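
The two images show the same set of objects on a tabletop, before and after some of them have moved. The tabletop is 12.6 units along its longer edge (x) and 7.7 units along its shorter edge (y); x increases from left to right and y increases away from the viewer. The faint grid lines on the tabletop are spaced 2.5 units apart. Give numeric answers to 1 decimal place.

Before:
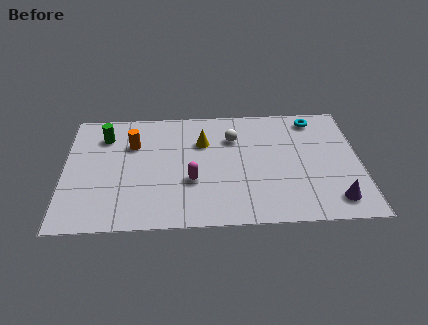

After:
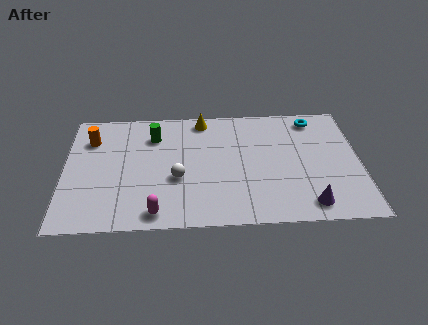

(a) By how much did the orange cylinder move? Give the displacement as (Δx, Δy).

(-1.8, 0.4)

The orange cylinder was at about (2.9, 5.3) and moved to about (1.1, 5.7).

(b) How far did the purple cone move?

1.1

The purple cone moved from about (11.4, 1.3) to (10.3, 1.1), a distance of √(1.1² + 0.2²) ≈ 1.1.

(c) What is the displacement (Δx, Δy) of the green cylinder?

(2.1, -0.1)

The green cylinder was at about (1.7, 5.9) and moved to about (3.8, 5.8).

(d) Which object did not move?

the cyan torus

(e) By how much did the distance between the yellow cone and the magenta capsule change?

+3.7

They were about 2.5 units apart before and 6.2 after — 3.7 units further apart.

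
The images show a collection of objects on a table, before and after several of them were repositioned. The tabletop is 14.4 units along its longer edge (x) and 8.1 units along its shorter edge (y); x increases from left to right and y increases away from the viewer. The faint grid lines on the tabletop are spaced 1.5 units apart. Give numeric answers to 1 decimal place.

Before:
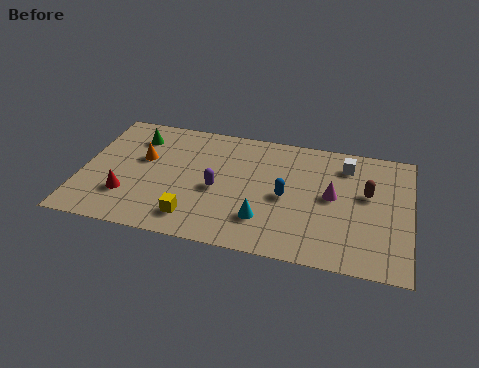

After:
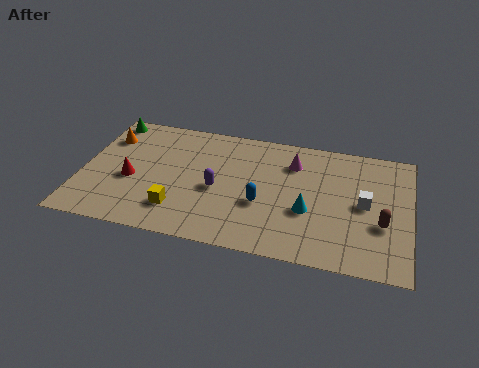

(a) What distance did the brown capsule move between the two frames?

1.9

The brown capsule moved from about (12.5, 4.8) to (13.2, 3.0), a distance of √(0.7² + 1.8²) ≈ 1.9.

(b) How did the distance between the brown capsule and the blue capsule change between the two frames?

+1.6

Before: roughly 3.6 units apart; after: 5.2. That's 1.6 units further apart.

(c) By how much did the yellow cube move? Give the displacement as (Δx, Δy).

(-0.7, 0.4)

The yellow cube started near (5.1, 1.5) and ended near (4.4, 1.9).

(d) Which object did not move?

the purple capsule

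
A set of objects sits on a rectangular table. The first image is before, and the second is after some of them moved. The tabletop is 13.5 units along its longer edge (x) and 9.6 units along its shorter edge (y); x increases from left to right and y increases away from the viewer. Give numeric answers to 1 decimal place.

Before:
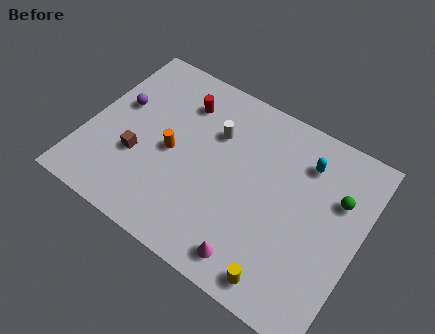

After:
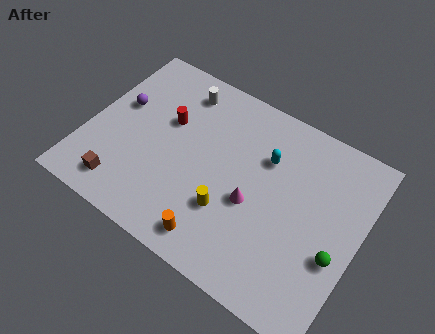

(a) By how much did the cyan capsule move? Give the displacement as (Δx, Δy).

(-1.8, -0.8)

The cyan capsule was at about (10.4, 7.4) and moved to about (8.6, 6.6).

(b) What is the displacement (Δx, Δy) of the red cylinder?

(-0.5, -1.4)

The red cylinder started near (4.2, 7.4) and ended near (3.7, 6.0).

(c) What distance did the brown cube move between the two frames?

1.9

From (2.7, 3.4) to (2.3, 1.5), the brown cube covered √(0.4² + 1.9²) ≈ 1.9 units.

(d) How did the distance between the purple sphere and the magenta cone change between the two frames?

-1.5

Before: roughly 8.8 units apart; after: 7.3. That's 1.5 units closer together.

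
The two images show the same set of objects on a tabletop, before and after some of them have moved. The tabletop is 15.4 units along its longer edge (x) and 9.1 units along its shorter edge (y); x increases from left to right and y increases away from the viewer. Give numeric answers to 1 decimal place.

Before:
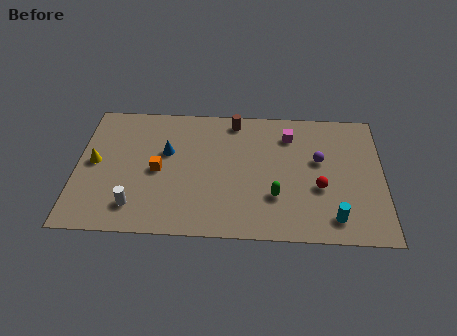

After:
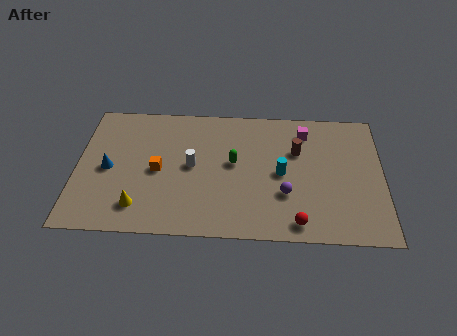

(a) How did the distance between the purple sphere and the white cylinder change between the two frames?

-4.9

Before: roughly 9.9 units apart; after: 5.0. That's 4.9 units closer together.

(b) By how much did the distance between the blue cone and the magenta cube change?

+4.0

Before: roughly 6.4 units apart; after: 10.4. That's 4.0 units further apart.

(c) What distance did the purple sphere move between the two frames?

2.9

The purple sphere moved from about (12.2, 5.4) to (10.5, 3.0), a distance of √(1.7² + 2.4²) ≈ 2.9.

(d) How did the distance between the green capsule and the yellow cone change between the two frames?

-3.6

Before: roughly 9.3 units apart; after: 5.7. That's 3.6 units closer together.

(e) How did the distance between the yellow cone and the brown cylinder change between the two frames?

+1.2

The distance was about 7.7 in the first image and 8.9 in the second, so they moved 1.2 units further apart.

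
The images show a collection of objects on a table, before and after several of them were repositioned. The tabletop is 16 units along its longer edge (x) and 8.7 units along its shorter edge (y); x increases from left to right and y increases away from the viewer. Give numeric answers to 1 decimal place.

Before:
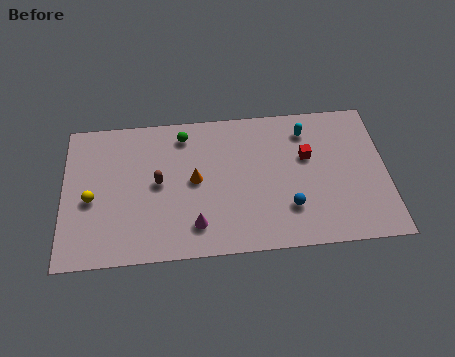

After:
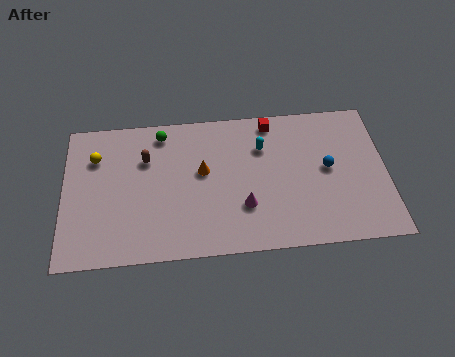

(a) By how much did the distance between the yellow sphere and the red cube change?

-1.9

The distance was about 10.8 in the first image and 8.9 in the second, so they moved 1.9 units closer together.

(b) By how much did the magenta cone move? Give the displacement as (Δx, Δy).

(2.4, 0.9)

The magenta cone started near (6.5, 1.8) and ended near (8.9, 2.7).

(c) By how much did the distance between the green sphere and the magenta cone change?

+0.7

The distance was about 5.5 in the first image and 6.2 in the second, so they moved 0.7 units further apart.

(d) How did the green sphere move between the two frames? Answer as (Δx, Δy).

(-1.1, 0.2)

The green sphere was at about (6.0, 7.3) and moved to about (4.9, 7.5).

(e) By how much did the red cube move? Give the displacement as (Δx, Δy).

(-1.7, 2.3)

The red cube started near (12.1, 5.4) and ended near (10.4, 7.7).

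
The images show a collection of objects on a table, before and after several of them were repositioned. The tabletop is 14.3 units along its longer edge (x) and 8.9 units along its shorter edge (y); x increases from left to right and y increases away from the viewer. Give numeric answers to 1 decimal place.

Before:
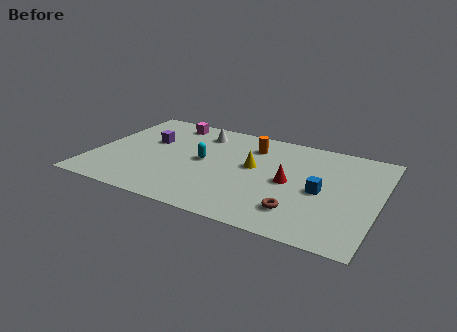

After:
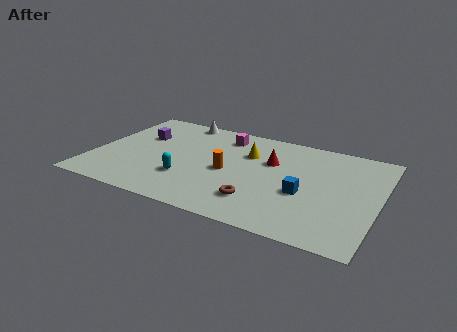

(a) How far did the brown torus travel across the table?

2.0

From (10.6, 2.0) to (8.6, 2.1), the brown torus covered √(2.0² + 0.1²) ≈ 2.0 units.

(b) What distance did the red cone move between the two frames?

1.9

The red cone was near (9.9, 4.3) before and (8.8, 5.8) after, so it travelled √(1.1² + 1.5²) ≈ 1.9 units.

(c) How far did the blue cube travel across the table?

0.9

The blue cube was near (11.5, 4.1) before and (10.7, 3.6) after, so it travelled √(0.8² + 0.5²) ≈ 0.9 units.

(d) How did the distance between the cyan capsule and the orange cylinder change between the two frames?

-0.8

The distance was about 3.2 in the first image and 2.4 in the second, so they moved 0.8 units closer together.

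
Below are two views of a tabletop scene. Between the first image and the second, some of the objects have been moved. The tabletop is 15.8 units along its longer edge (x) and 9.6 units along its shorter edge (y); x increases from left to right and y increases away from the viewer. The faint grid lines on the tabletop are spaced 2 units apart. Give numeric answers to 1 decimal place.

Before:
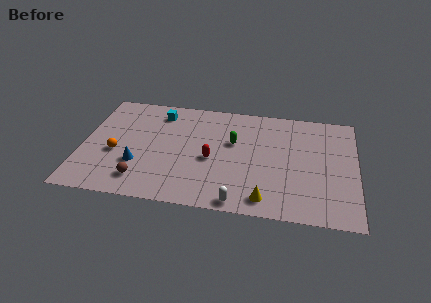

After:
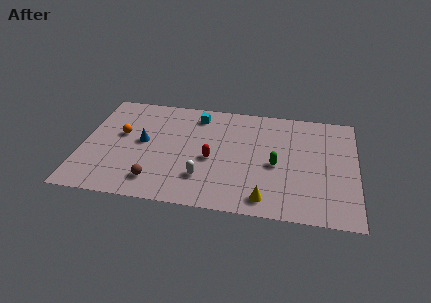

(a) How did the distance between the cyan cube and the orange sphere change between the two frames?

+0.3

The distance was about 4.6 in the first image and 4.9 in the second, so they moved 0.3 units further apart.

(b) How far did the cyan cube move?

2.2

The cyan cube was near (4.3, 7.9) before and (6.5, 8.0) after, so it travelled √(2.2² + 0.1²) ≈ 2.2 units.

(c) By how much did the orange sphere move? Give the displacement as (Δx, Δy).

(0.2, 1.7)

From the two frames, the orange sphere sits at roughly (2.0, 3.9) before and (2.2, 5.6) after.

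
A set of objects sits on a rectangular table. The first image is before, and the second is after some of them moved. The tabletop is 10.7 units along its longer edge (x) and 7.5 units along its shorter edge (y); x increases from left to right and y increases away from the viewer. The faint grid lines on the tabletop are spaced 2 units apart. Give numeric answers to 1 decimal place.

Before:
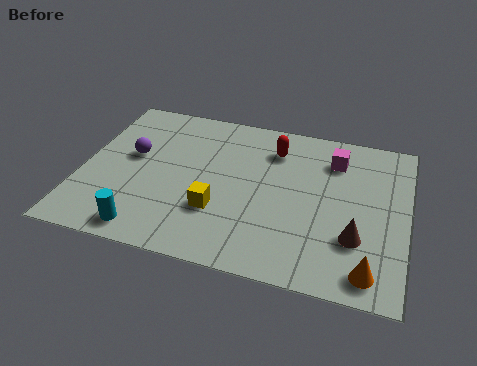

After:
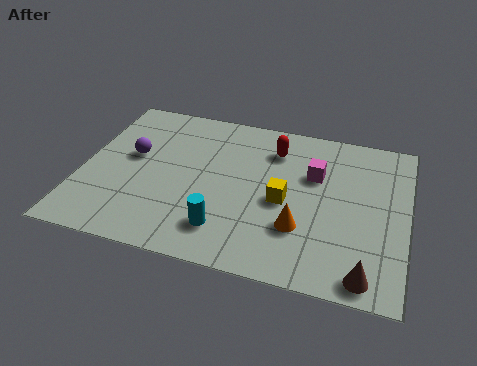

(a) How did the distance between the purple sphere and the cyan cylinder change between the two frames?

+0.8

The distance was about 3.5 in the first image and 4.3 in the second, so they moved 0.8 units further apart.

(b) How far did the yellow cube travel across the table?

2.3

From (4.6, 2.4) to (6.7, 3.4), the yellow cube covered √(2.1² + 1.0²) ≈ 2.3 units.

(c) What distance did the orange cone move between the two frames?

2.6

The orange cone moved from about (9.6, 1.0) to (7.3, 2.3), a distance of √(2.3² + 1.3²) ≈ 2.6.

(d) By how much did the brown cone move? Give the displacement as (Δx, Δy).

(0.4, -1.5)

The brown cone was at about (9.1, 2.3) and moved to about (9.5, 0.8).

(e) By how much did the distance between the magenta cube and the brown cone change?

+0.9

They were about 3.6 units apart before and 4.5 after — 0.9 units further apart.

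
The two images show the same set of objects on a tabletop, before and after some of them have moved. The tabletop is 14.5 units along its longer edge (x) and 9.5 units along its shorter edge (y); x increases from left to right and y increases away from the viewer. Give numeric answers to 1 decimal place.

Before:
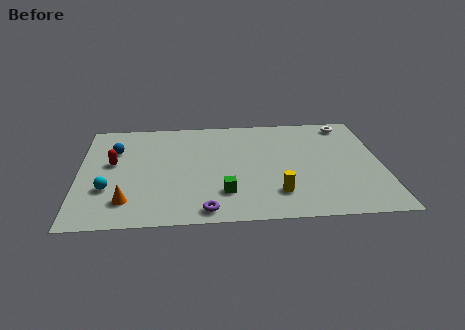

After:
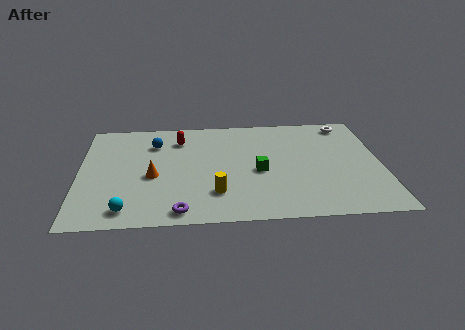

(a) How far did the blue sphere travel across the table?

2.0

The blue sphere was near (1.7, 6.6) before and (3.6, 7.1) after, so it travelled √(1.9² + 0.5²) ≈ 2.0 units.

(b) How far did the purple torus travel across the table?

1.2

The purple torus was near (6.0, 1.0) before and (4.8, 1.0) after, so it travelled √(1.2² + 0.0²) ≈ 1.2 units.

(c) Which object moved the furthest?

the red capsule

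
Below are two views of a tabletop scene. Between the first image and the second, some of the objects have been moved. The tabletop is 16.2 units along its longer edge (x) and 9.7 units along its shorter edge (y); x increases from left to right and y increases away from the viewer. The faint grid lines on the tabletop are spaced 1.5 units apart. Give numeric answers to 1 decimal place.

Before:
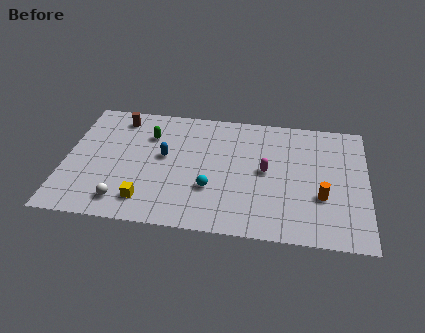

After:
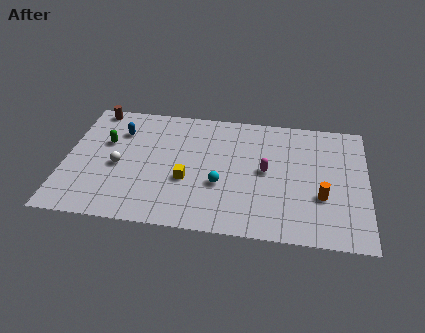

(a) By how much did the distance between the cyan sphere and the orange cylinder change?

-0.5

The distance was about 5.9 in the first image and 5.4 in the second, so they moved 0.5 units closer together.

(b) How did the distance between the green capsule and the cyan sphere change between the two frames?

+1.6

The distance was about 5.2 in the first image and 6.8 in the second, so they moved 1.6 units further apart.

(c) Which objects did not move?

the magenta capsule and the orange cylinder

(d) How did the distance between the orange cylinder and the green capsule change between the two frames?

+1.9

Before: roughly 10.1 units apart; after: 12.0. That's 1.9 units further apart.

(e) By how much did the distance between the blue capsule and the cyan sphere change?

+3.2

The distance was about 3.4 in the first image and 6.6 in the second, so they moved 3.2 units further apart.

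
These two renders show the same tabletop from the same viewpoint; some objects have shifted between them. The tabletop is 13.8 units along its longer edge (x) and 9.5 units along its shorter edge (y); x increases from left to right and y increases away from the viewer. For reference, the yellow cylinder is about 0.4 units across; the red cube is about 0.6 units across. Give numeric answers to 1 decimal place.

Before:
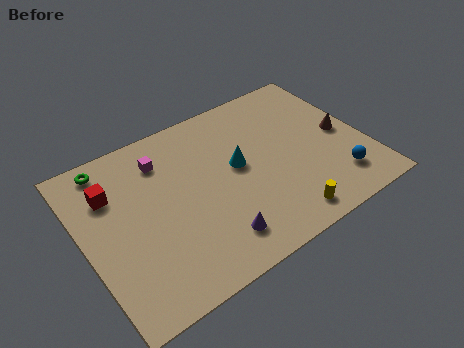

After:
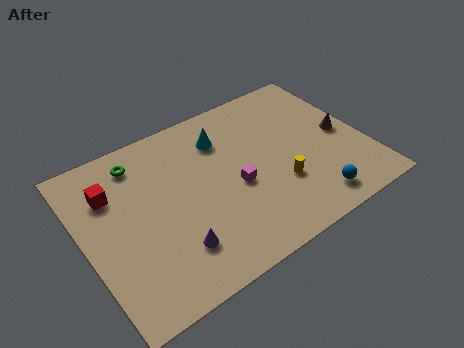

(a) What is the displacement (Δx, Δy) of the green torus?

(1.4, -0.5)

From the two frames, the green torus sits at roughly (1.7, 8.4) before and (3.1, 7.9) after.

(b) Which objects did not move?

the red cube and the brown cone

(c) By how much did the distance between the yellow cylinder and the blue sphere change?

-0.9

The distance was about 3.0 in the first image and 2.1 in the second, so they moved 0.9 units closer together.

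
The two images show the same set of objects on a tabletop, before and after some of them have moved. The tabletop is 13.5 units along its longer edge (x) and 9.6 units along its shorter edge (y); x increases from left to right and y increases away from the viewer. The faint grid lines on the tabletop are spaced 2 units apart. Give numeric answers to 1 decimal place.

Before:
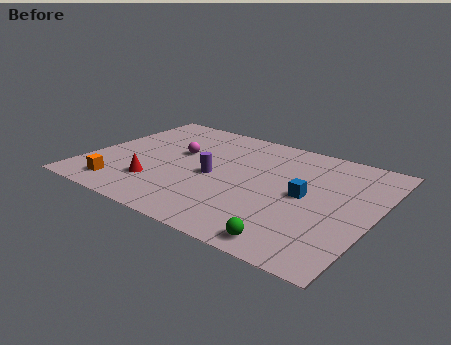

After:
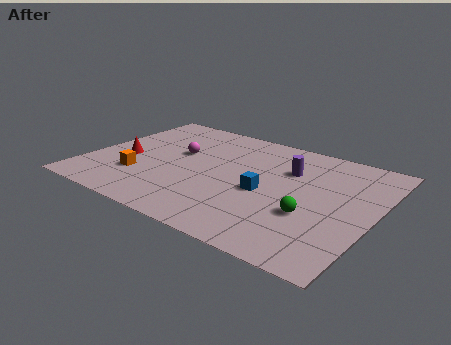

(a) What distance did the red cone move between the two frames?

2.5

The red cone was near (3.6, 2.5) before and (1.7, 4.1) after, so it travelled √(1.9² + 1.6²) ≈ 2.5 units.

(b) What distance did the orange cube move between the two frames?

1.4

The orange cube moved from about (2.1, 1.5) to (2.7, 2.8), a distance of √(0.6² + 1.3²) ≈ 1.4.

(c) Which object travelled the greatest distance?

the purple cylinder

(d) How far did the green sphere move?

2.4

The green sphere moved from about (10.4, 1.0) to (10.8, 3.4), a distance of √(0.4² + 2.4²) ≈ 2.4.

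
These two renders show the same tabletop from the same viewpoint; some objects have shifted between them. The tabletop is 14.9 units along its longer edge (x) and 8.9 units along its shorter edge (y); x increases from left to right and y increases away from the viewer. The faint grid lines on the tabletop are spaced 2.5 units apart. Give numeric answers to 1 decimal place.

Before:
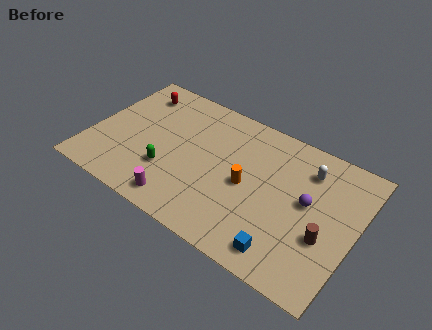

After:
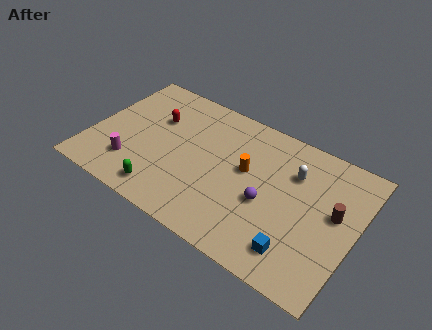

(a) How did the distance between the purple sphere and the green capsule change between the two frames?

-1.9

They were about 7.9 units apart before and 6.0 after — 1.9 units closer together.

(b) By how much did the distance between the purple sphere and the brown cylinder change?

+1.8

They were about 2.0 units apart before and 3.8 after — 1.8 units further apart.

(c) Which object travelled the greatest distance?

the magenta cylinder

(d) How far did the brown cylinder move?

1.7

The brown cylinder was near (13.4, 3.3) before and (13.7, 5.0) after, so it travelled √(0.3² + 1.7²) ≈ 1.7 units.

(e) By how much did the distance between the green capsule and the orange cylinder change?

+1.1

Before: roughly 4.5 units apart; after: 5.6. That's 1.1 units further apart.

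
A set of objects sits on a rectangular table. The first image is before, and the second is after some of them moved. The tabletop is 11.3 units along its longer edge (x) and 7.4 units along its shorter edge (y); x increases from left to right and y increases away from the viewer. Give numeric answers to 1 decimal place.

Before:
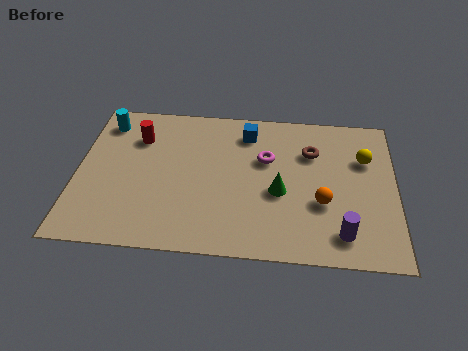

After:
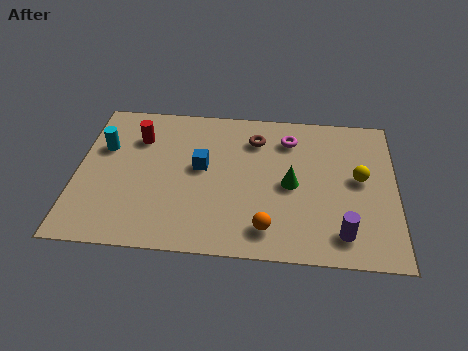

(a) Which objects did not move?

the purple cylinder and the red cylinder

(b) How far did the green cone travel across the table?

0.6

From (7.2, 3.1) to (7.6, 3.5), the green cone covered √(0.4² + 0.4²) ≈ 0.6 units.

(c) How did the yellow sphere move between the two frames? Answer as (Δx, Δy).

(-0.2, -1.0)

The yellow sphere was at about (10.2, 5.0) and moved to about (10.0, 4.0).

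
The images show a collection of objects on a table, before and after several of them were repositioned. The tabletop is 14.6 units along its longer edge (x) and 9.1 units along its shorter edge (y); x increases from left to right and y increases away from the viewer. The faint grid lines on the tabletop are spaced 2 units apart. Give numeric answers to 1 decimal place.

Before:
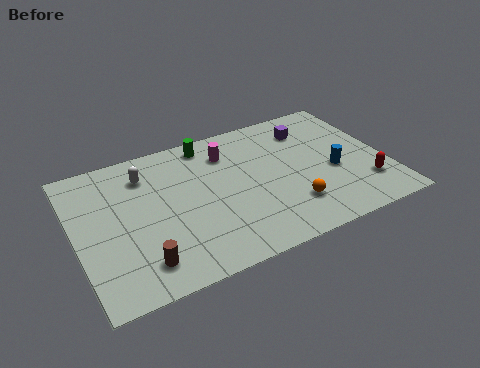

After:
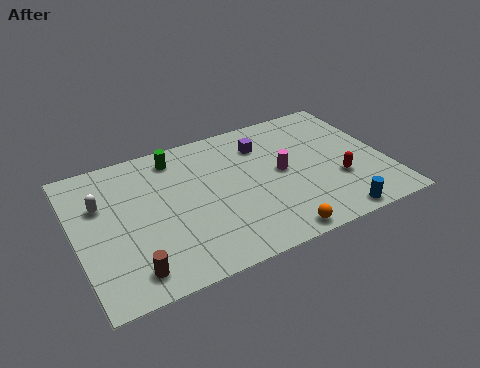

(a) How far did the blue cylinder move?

3.0

From (12.1, 3.8) to (11.6, 0.8), the blue cylinder covered √(0.5² + 3.0²) ≈ 3.0 units.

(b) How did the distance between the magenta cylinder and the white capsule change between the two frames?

+4.6

They were about 3.9 units apart before and 8.5 after — 4.6 units further apart.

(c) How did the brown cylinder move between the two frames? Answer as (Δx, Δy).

(-0.5, -0.3)

The brown cylinder was at about (2.7, 1.7) and moved to about (2.2, 1.4).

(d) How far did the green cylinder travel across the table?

1.6

The green cylinder was near (6.6, 8.0) before and (5.0, 7.7) after, so it travelled √(1.6² + 0.3²) ≈ 1.6 units.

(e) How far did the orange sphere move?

1.8

The orange sphere moved from about (9.8, 2.3) to (8.8, 0.8), a distance of √(1.0² + 1.5²) ≈ 1.8.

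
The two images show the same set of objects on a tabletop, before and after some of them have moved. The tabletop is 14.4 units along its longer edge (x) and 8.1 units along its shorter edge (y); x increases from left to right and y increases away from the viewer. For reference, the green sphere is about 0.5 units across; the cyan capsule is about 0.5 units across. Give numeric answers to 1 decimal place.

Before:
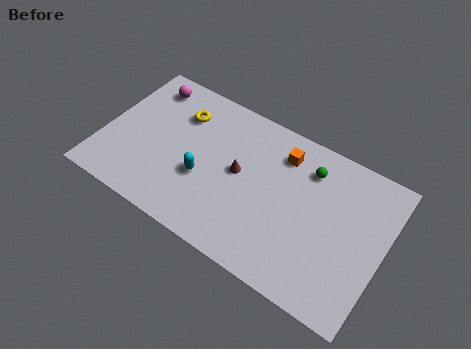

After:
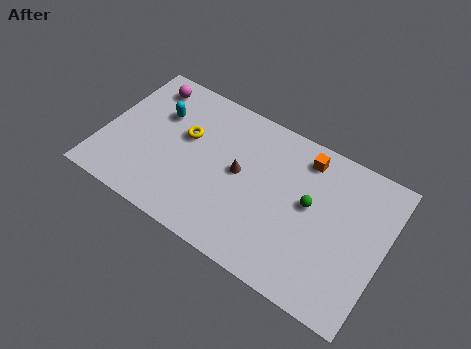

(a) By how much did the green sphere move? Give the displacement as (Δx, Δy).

(0.3, -1.8)

The green sphere started near (10.3, 6.3) and ended near (10.6, 4.5).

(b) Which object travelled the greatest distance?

the cyan capsule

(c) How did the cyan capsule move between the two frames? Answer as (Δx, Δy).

(-2.7, 2.4)

The cyan capsule was at about (5.3, 3.1) and moved to about (2.6, 5.5).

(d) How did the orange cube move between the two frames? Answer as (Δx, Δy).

(1.1, 0.4)

The orange cube started near (8.9, 6.4) and ended near (10.0, 6.8).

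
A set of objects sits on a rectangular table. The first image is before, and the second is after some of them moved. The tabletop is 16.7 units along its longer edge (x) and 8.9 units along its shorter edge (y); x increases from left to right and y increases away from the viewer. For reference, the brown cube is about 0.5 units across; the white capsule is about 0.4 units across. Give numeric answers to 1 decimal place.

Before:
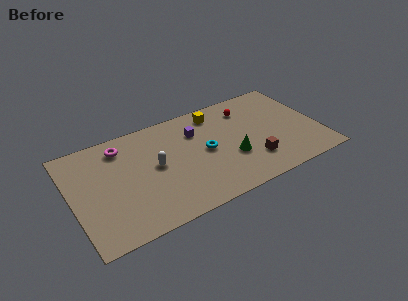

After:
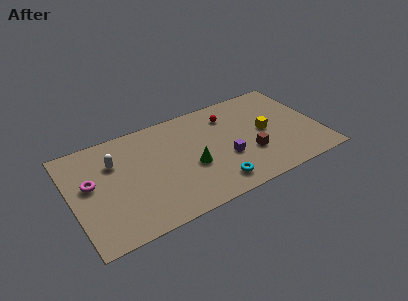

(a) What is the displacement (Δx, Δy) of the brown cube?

(-0.1, 0.7)

The brown cube was at about (11.9, 2.3) and moved to about (11.8, 3.0).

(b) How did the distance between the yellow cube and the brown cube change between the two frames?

-3.5

Before: roughly 5.5 units apart; after: 2.0. That's 3.5 units closer together.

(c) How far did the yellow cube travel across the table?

4.2

The yellow cube moved from about (10.1, 7.5) to (13.1, 4.5), a distance of √(3.0² + 3.0²) ≈ 4.2.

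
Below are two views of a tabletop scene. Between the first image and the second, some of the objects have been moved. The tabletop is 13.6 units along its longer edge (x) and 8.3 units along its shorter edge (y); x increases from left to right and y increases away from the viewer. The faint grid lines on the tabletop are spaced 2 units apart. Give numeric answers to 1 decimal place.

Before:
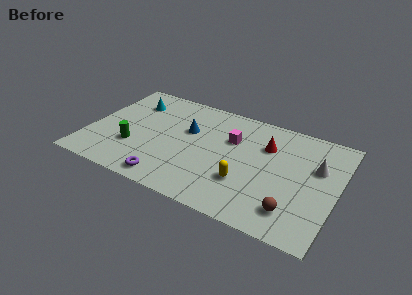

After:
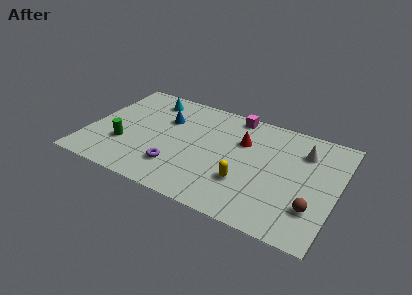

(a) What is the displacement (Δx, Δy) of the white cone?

(-0.8, 0.9)

From the two frames, the white cone sits at roughly (12.4, 5.3) before and (11.6, 6.2) after.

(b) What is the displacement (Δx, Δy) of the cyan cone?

(0.9, 0.6)

From the two frames, the cyan cone sits at roughly (2.0, 6.3) before and (2.9, 6.9) after.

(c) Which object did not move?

the yellow capsule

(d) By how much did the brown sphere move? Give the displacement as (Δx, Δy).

(1.0, 0.6)

The brown sphere was at about (11.5, 1.7) and moved to about (12.5, 2.3).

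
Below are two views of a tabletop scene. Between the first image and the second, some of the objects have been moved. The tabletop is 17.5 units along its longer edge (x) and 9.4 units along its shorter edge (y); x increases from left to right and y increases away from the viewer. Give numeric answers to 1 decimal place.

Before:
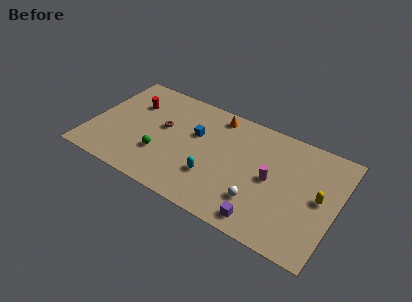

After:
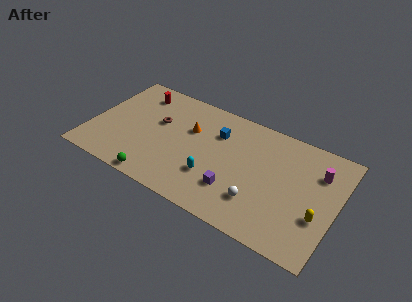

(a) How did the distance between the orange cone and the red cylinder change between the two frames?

-1.7

The distance was about 6.1 in the first image and 4.4 in the second, so they moved 1.7 units closer together.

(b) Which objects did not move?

the white sphere and the cyan capsule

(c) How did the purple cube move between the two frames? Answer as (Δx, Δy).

(-2.2, 1.4)

From the two frames, the purple cube sits at roughly (12.8, 1.2) before and (10.6, 2.6) after.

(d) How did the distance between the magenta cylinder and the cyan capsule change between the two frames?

+3.7

The distance was about 4.3 in the first image and 8.0 in the second, so they moved 3.7 units further apart.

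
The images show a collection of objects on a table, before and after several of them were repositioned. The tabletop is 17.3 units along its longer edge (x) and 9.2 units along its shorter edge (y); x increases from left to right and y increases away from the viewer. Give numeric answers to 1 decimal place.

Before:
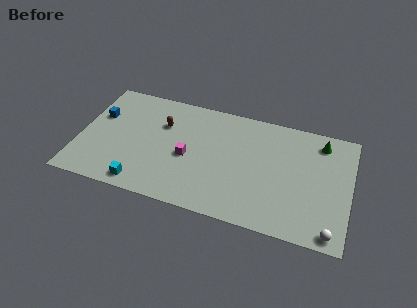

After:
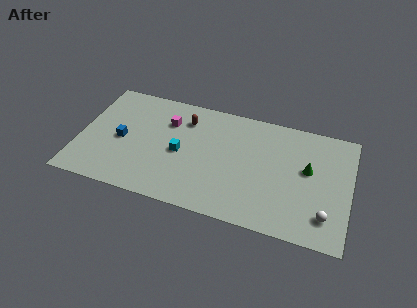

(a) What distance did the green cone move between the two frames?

2.5

The green cone was near (15.3, 7.7) before and (14.6, 5.3) after, so it travelled √(0.7² + 2.4²) ≈ 2.5 units.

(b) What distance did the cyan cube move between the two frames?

3.9

The cyan cube moved from about (4.3, 1.1) to (6.5, 4.3), a distance of √(2.2² + 3.2²) ≈ 3.9.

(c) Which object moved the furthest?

the cyan cube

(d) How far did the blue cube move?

2.3

The blue cube moved from about (1.1, 5.9) to (2.7, 4.3), a distance of √(1.6² + 1.6²) ≈ 2.3.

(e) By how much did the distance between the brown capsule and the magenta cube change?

-1.6

They were about 2.8 units apart before and 1.2 after — 1.6 units closer together.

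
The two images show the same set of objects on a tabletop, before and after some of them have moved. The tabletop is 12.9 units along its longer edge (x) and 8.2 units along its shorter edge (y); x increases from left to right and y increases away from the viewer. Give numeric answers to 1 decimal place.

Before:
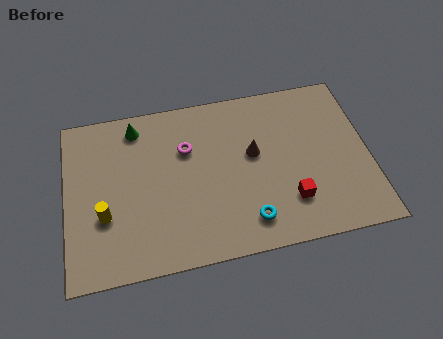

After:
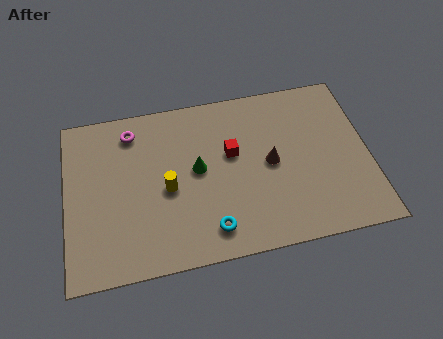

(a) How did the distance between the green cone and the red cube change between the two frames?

-6.4

Before: roughly 8.0 units apart; after: 1.6. That's 6.4 units closer together.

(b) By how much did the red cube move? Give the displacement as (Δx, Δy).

(-2.3, 2.8)

The red cube started near (9.4, 2.1) and ended near (7.1, 4.9).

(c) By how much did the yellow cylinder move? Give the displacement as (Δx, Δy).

(2.7, 0.8)

The yellow cylinder was at about (1.6, 2.9) and moved to about (4.3, 3.7).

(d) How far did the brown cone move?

0.9

The brown cone was near (8.0, 4.7) before and (8.7, 4.1) after, so it travelled √(0.7² + 0.6²) ≈ 0.9 units.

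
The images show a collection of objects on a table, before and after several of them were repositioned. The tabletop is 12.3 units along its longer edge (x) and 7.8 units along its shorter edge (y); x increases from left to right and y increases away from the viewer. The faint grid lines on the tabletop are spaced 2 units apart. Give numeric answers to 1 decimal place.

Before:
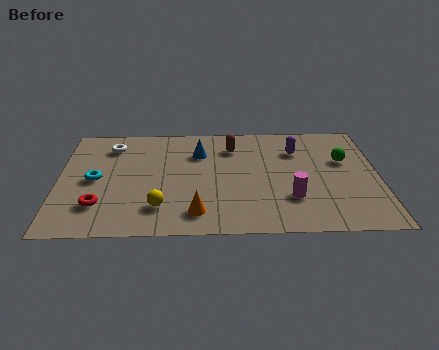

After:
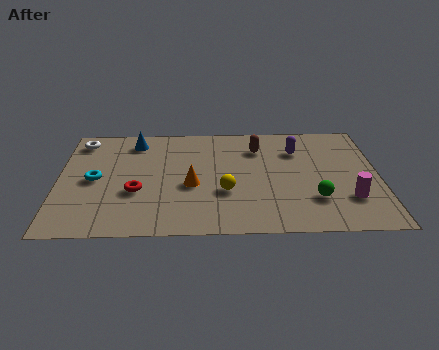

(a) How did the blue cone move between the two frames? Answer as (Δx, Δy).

(-2.5, 0.9)

The blue cone was at about (5.4, 5.6) and moved to about (2.9, 6.5).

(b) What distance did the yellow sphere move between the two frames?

2.7

The yellow sphere was near (3.9, 1.8) before and (6.4, 2.8) after, so it travelled √(2.5² + 1.0²) ≈ 2.7 units.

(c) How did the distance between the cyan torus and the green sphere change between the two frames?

-1.1

The distance was about 9.7 in the first image and 8.6 in the second, so they moved 1.1 units closer together.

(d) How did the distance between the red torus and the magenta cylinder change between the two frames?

+0.8

They were about 7.3 units apart before and 8.1 after — 0.8 units further apart.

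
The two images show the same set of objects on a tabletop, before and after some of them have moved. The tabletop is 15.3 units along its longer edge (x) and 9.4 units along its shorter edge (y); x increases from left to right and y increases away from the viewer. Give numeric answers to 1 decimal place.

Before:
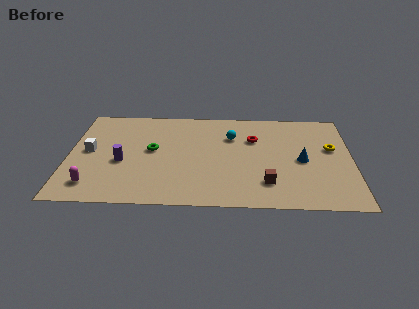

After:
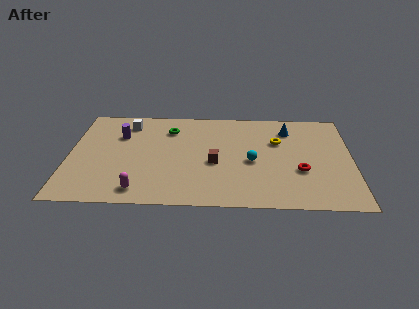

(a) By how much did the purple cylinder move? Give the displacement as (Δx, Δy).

(-0.2, 2.6)

From the two frames, the purple cylinder sits at roughly (2.9, 3.9) before and (2.7, 6.5) after.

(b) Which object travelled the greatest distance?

the red torus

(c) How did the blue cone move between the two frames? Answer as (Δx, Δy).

(-0.7, 3.0)

The blue cone started near (12.6, 4.4) and ended near (11.9, 7.4).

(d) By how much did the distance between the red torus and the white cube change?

+1.3

Before: roughly 9.0 units apart; after: 10.3. That's 1.3 units further apart.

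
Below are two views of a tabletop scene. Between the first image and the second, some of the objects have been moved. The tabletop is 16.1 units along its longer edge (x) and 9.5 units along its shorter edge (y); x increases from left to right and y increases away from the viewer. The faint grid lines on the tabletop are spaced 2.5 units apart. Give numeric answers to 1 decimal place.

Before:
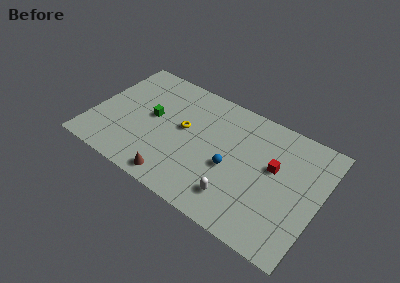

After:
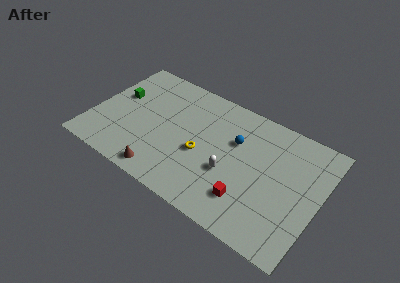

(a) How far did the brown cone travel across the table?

0.9

The brown cone moved from about (6.5, 1.1) to (5.6, 1.1), a distance of √(0.9² + 0.0²) ≈ 0.9.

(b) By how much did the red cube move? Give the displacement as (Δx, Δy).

(-1.3, -3.3)

The red cube was at about (12.8, 5.6) and moved to about (11.5, 2.3).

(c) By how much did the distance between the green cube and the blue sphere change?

+2.5

The distance was about 6.0 in the first image and 8.5 in the second, so they moved 2.5 units further apart.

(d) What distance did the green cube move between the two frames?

2.7

From (4.1, 5.1) to (1.5, 5.7), the green cube covered √(2.6² + 0.6²) ≈ 2.7 units.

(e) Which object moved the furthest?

the red cube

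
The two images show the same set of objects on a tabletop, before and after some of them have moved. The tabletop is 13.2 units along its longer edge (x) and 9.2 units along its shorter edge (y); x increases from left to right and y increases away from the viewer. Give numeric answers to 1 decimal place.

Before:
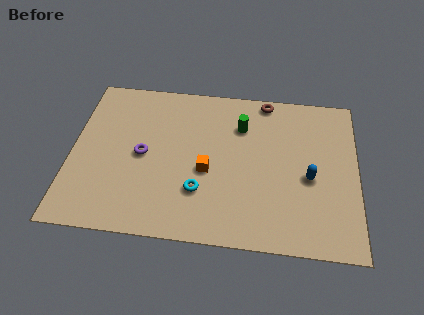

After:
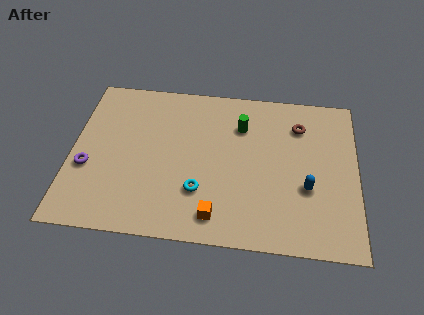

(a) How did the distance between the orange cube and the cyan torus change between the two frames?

+0.3

They were about 1.2 units apart before and 1.5 after — 0.3 units further apart.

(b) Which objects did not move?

the green cylinder and the cyan torus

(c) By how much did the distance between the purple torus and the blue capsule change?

+2.4

Before: roughly 7.7 units apart; after: 10.1. That's 2.4 units further apart.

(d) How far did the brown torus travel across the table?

2.1

The brown torus moved from about (8.9, 8.4) to (10.5, 7.0), a distance of √(1.6² + 1.4²) ≈ 2.1.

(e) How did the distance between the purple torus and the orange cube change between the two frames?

+3.3

They were about 3.1 units apart before and 6.4 after — 3.3 units further apart.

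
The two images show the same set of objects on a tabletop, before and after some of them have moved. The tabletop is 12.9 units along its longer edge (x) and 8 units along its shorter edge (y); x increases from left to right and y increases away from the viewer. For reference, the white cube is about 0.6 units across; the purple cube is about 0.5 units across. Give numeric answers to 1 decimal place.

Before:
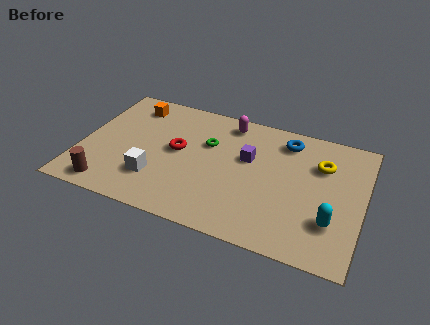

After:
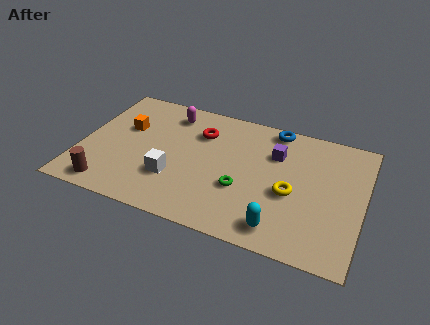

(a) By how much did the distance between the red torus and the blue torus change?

-1.7

Before: roughly 5.3 units apart; after: 3.6. That's 1.7 units closer together.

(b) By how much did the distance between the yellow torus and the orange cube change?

-1.0

Before: roughly 9.0 units apart; after: 8.0. That's 1.0 units closer together.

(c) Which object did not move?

the brown cylinder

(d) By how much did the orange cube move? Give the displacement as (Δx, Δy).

(-0.1, -1.6)

The orange cube started near (2.0, 6.6) and ended near (1.9, 5.0).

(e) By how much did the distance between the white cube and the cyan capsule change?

-2.8

The distance was about 8.0 in the first image and 5.2 in the second, so they moved 2.8 units closer together.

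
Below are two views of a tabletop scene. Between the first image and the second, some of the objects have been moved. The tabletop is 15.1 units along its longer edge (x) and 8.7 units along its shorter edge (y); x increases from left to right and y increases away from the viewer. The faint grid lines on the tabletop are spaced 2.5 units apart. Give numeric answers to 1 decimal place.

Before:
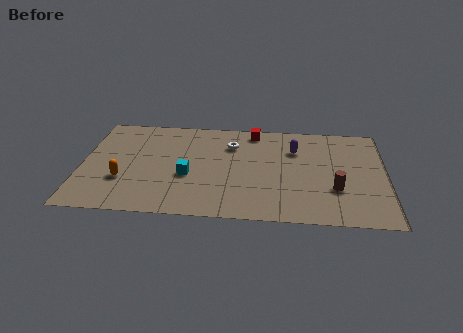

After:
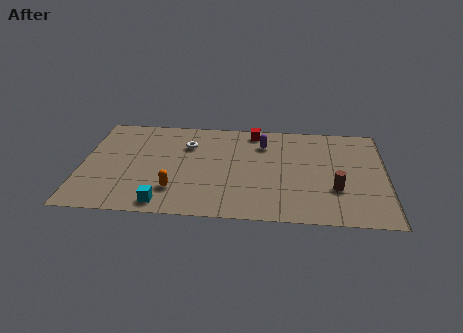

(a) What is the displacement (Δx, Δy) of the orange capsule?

(2.6, -0.7)

The orange capsule started near (2.1, 2.9) and ended near (4.7, 2.2).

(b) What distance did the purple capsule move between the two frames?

1.6

The purple capsule moved from about (10.6, 6.2) to (9.0, 6.6), a distance of √(1.6² + 0.4²) ≈ 1.6.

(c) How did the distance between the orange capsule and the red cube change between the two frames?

-1.3

They were about 8.0 units apart before and 6.7 after — 1.3 units closer together.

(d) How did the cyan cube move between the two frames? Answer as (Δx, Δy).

(-1.1, -2.5)

From the two frames, the cyan cube sits at roughly (5.3, 3.5) before and (4.2, 1.0) after.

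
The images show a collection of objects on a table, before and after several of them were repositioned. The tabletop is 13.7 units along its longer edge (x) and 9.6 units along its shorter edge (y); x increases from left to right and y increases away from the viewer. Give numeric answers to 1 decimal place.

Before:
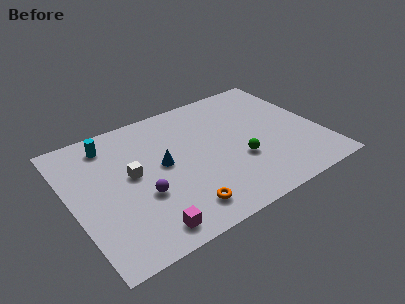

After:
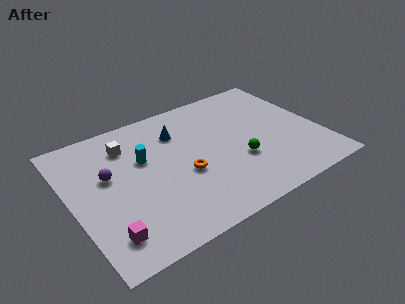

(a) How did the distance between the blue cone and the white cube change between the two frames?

+1.1

The distance was about 1.7 in the first image and 2.8 in the second, so they moved 1.1 units further apart.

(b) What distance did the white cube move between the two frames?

2.2

The white cube was near (3.3, 5.2) before and (3.4, 7.4) after, so it travelled √(0.1² + 2.2²) ≈ 2.2 units.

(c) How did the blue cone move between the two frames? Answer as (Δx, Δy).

(1.2, 2.0)

The blue cone started near (5.0, 5.1) and ended near (6.2, 7.1).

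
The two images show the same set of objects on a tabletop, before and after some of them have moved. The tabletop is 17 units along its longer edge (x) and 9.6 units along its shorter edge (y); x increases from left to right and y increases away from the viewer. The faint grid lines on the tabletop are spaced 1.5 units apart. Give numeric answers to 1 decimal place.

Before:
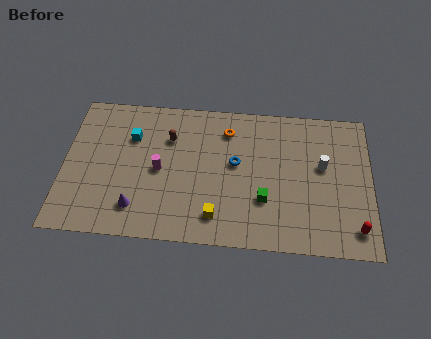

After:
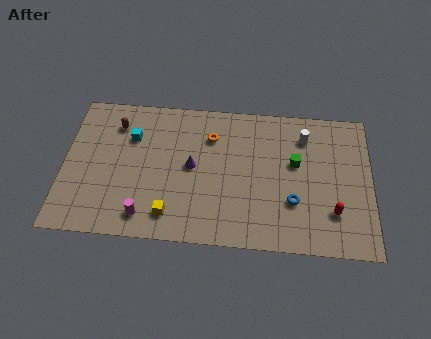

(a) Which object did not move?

the cyan cube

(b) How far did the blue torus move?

3.9

From (9.5, 5.4) to (12.7, 3.1), the blue torus covered √(3.2² + 2.3²) ≈ 3.9 units.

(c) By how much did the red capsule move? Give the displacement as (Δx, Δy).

(-1.2, 1.0)

The red capsule started near (16.1, 1.6) and ended near (14.9, 2.6).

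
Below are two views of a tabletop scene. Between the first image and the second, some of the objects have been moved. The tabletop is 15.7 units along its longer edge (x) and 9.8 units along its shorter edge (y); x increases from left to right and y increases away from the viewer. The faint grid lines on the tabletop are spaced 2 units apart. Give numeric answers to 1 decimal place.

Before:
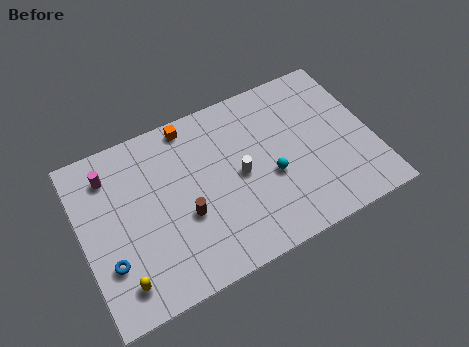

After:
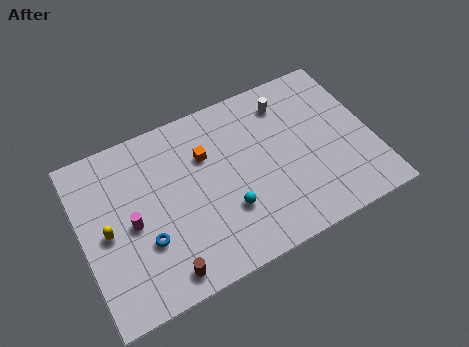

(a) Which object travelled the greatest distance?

the white cylinder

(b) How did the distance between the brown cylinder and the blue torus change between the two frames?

-2.1

They were about 4.3 units apart before and 2.2 after — 2.1 units closer together.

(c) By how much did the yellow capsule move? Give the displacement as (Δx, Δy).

(-0.4, 3.0)

The yellow capsule was at about (1.7, 1.7) and moved to about (1.3, 4.7).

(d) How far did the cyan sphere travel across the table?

2.7

From (10.1, 4.0) to (7.6, 3.1), the cyan sphere covered √(2.5² + 0.9²) ≈ 2.7 units.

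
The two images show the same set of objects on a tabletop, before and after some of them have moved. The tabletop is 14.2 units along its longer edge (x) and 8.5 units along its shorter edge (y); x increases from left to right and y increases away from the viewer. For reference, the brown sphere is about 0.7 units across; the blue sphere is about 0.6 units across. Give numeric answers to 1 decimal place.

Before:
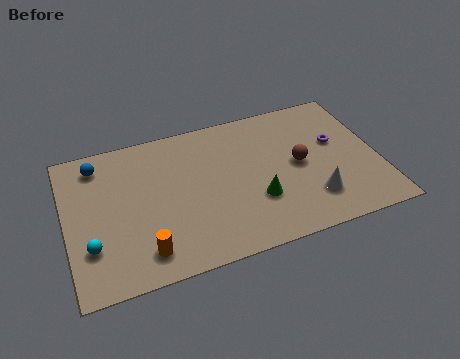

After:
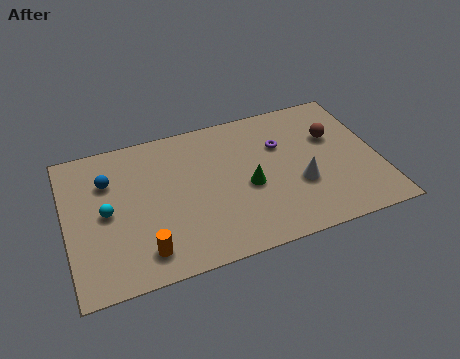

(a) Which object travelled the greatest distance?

the purple torus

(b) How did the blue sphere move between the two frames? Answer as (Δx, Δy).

(0.4, -1.1)

The blue sphere started near (1.6, 7.1) and ended near (2.0, 6.0).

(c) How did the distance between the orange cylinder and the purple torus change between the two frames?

-2.0

They were about 9.8 units apart before and 7.8 after — 2.0 units closer together.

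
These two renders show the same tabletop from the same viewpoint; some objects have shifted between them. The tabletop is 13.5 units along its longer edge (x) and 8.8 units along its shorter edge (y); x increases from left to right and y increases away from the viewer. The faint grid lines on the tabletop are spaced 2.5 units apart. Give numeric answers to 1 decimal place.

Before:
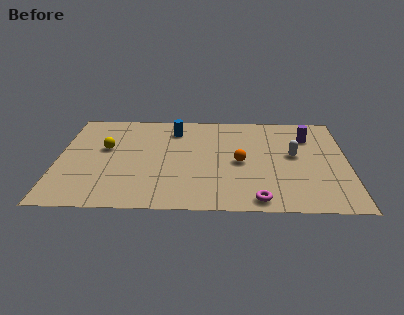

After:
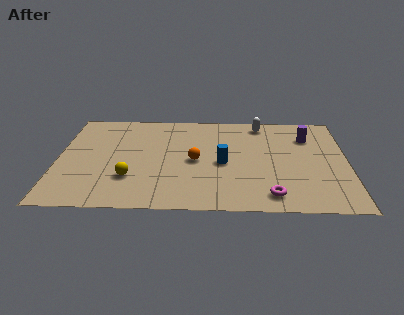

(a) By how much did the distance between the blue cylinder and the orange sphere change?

-2.9

Before: roughly 4.2 units apart; after: 1.3. That's 2.9 units closer together.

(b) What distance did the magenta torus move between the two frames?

0.7

From (9.3, 0.9) to (9.9, 1.3), the magenta torus covered √(0.6² + 0.4²) ≈ 0.7 units.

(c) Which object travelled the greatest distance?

the blue cylinder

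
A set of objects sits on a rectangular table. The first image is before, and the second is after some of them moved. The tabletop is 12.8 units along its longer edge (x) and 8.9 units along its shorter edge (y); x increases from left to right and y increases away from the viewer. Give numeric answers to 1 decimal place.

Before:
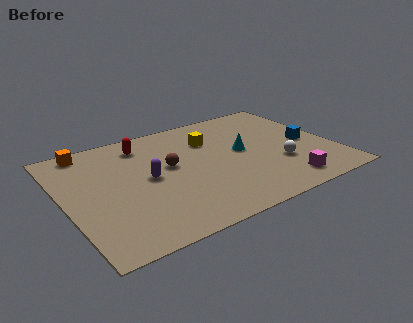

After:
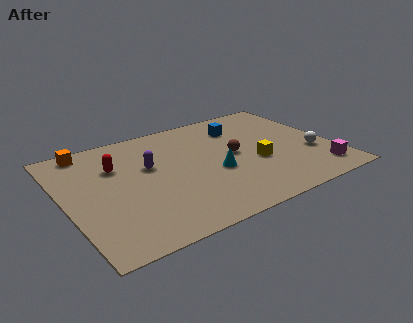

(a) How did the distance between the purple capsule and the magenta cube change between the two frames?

+1.7

They were about 6.8 units apart before and 8.5 after — 1.7 units further apart.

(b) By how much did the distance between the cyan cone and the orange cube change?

-0.7

They were about 7.7 units apart before and 7.0 after — 0.7 units closer together.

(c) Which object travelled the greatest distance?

the blue cube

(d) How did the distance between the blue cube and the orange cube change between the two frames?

-3.4

They were about 10.8 units apart before and 7.4 after — 3.4 units closer together.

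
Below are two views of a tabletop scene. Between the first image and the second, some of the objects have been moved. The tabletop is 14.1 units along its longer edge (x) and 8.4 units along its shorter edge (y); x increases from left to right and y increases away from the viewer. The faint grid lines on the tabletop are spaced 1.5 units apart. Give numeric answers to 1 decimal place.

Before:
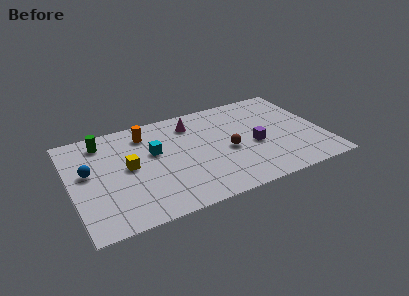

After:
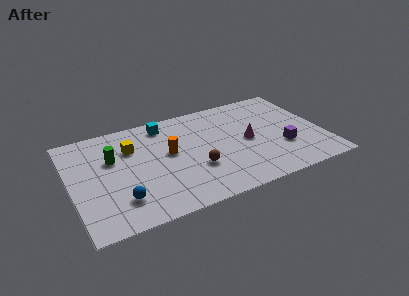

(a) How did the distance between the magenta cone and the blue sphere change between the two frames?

+1.4

The distance was about 6.3 in the first image and 7.7 in the second, so they moved 1.4 units further apart.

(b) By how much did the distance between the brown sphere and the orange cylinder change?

-3.1

The distance was about 5.3 in the first image and 2.2 in the second, so they moved 3.1 units closer together.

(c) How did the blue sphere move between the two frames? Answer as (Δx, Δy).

(1.5, -2.8)

The blue sphere started near (1.0, 4.8) and ended near (2.5, 2.0).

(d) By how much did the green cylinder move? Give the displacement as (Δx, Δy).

(0.4, -1.6)

From the two frames, the green cylinder sits at roughly (2.0, 7.0) before and (2.4, 5.4) after.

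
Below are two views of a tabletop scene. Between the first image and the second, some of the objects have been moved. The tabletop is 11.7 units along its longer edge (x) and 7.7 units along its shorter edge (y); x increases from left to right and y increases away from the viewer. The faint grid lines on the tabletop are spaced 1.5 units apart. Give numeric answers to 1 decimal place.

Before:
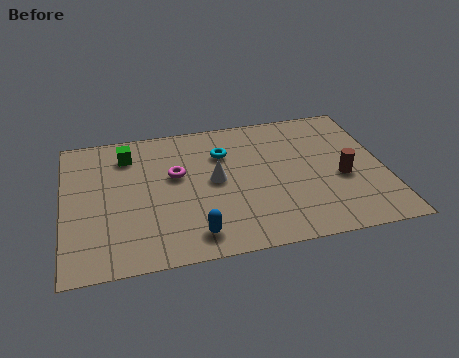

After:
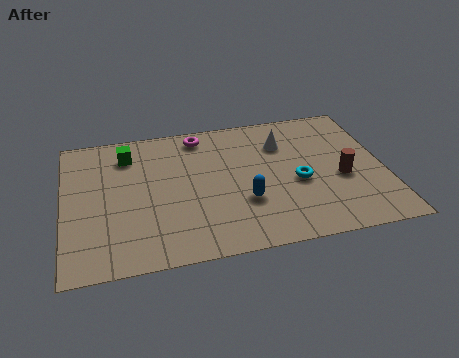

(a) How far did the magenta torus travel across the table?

2.3

From (4.1, 4.6) to (5.1, 6.7), the magenta torus covered √(1.0² + 2.1²) ≈ 2.3 units.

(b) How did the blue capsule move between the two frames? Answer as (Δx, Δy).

(1.9, 1.4)

The blue capsule was at about (4.6, 1.2) and moved to about (6.5, 2.6).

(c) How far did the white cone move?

3.1

The white cone was near (5.5, 4.0) before and (8.1, 5.6) after, so it travelled √(2.6² + 1.6²) ≈ 3.1 units.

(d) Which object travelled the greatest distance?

the cyan torus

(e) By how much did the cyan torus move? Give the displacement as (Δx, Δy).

(2.6, -2.2)

The cyan torus started near (5.9, 5.5) and ended near (8.5, 3.3).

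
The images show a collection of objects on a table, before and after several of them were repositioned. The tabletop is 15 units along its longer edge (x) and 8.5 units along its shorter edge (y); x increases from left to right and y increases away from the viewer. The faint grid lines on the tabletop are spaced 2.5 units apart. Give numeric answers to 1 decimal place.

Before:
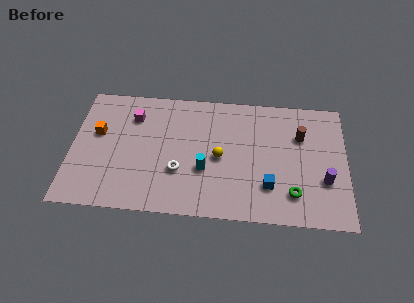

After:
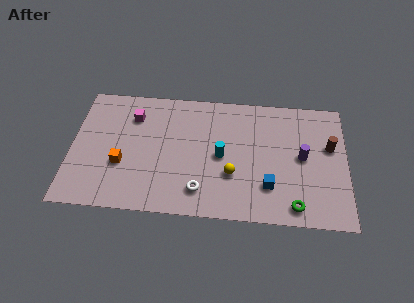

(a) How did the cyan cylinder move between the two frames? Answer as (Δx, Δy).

(0.9, 1.0)

The cyan cylinder started near (7.3, 3.1) and ended near (8.2, 4.1).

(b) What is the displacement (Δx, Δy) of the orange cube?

(1.4, -2.0)

From the two frames, the orange cube sits at roughly (1.4, 5.1) before and (2.8, 3.1) after.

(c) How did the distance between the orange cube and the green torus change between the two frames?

-1.6

The distance was about 11.2 in the first image and 9.6 in the second, so they moved 1.6 units closer together.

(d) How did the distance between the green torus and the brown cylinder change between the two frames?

+0.6

They were about 3.9 units apart before and 4.5 after — 0.6 units further apart.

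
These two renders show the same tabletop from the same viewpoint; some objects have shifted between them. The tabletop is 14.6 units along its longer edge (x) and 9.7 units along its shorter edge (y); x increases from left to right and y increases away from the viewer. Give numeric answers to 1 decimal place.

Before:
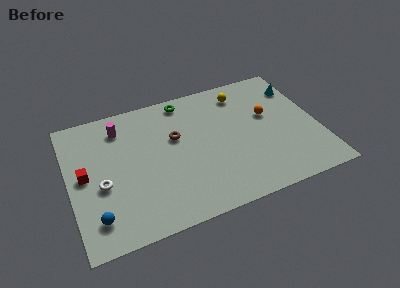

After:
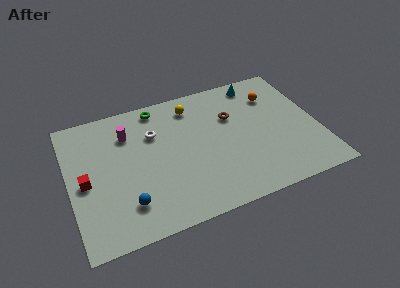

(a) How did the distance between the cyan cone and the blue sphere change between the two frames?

-3.2

The distance was about 13.7 in the first image and 10.5 in the second, so they moved 3.2 units closer together.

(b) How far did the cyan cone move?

2.5

The cyan cone moved from about (13.8, 7.4) to (11.5, 8.5), a distance of √(2.3² + 1.1²) ≈ 2.5.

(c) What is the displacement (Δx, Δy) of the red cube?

(0.0, -0.5)

The red cube was at about (0.9, 5.0) and moved to about (0.9, 4.5).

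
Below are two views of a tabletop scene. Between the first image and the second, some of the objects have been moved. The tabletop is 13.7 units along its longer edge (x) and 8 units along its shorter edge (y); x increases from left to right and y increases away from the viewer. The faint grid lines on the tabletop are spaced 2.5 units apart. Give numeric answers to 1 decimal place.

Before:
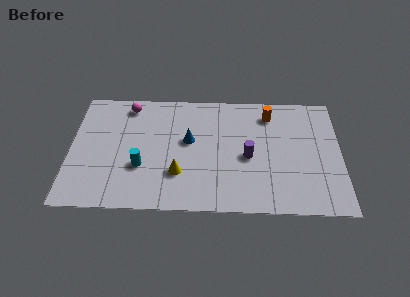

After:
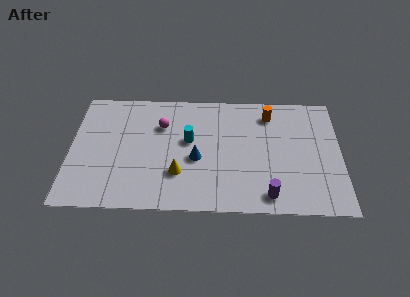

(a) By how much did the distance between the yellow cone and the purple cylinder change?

+1.0

The distance was about 3.7 in the first image and 4.7 in the second, so they moved 1.0 units further apart.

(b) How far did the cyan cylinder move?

3.0

From (3.6, 2.8) to (6.0, 4.6), the cyan cylinder covered √(2.4² + 1.8²) ≈ 3.0 units.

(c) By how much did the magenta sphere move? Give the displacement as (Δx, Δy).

(1.7, -1.3)

From the two frames, the magenta sphere sits at roughly (2.9, 6.9) before and (4.6, 5.6) after.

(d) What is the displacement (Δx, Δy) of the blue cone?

(0.4, -1.2)

From the two frames, the blue cone sits at roughly (6.0, 4.6) before and (6.4, 3.4) after.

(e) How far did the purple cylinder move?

2.7

The purple cylinder was near (9.0, 3.6) before and (10.0, 1.1) after, so it travelled √(1.0² + 2.5²) ≈ 2.7 units.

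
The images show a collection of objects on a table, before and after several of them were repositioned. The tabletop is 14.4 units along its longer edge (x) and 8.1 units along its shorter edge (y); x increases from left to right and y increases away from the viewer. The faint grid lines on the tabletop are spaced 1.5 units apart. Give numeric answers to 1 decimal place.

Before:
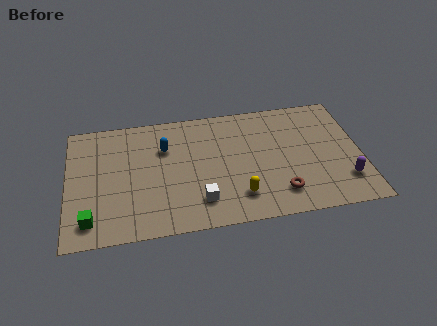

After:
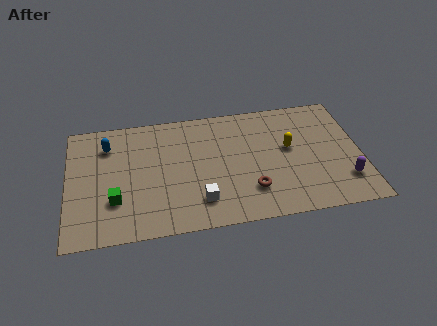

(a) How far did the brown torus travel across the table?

1.5

The brown torus was near (10.3, 1.7) before and (8.9, 2.1) after, so it travelled √(1.4² + 0.4²) ≈ 1.5 units.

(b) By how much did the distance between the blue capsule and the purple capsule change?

+2.8

The distance was about 9.4 in the first image and 12.2 in the second, so they moved 2.8 units further apart.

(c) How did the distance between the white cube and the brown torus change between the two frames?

-1.4

Before: roughly 3.9 units apart; after: 2.5. That's 1.4 units closer together.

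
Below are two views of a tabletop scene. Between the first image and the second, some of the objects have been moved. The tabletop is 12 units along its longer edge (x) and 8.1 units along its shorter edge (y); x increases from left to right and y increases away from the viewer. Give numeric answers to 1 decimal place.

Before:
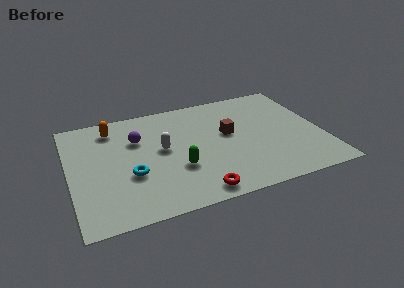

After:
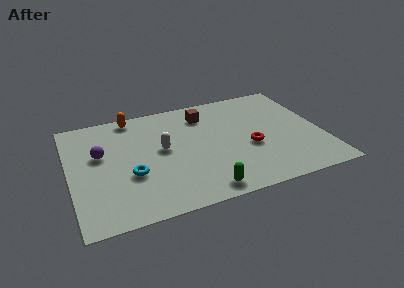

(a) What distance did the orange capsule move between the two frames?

1.2

The orange capsule was near (2.2, 6.7) before and (3.2, 7.3) after, so it travelled √(1.0² + 0.6²) ≈ 1.2 units.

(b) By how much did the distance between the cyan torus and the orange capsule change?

+0.6

Before: roughly 3.7 units apart; after: 4.3. That's 0.6 units further apart.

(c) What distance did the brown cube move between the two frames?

2.1

From (7.6, 4.6) to (6.6, 6.4), the brown cube covered √(1.0² + 1.8²) ≈ 2.1 units.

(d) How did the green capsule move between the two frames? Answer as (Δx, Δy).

(1.0, -1.9)

From the two frames, the green capsule sits at roughly (5.0, 2.8) before and (6.0, 0.9) after.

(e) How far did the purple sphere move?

1.9

The purple sphere was near (3.3, 5.5) before and (1.5, 4.9) after, so it travelled √(1.8² + 0.6²) ≈ 1.9 units.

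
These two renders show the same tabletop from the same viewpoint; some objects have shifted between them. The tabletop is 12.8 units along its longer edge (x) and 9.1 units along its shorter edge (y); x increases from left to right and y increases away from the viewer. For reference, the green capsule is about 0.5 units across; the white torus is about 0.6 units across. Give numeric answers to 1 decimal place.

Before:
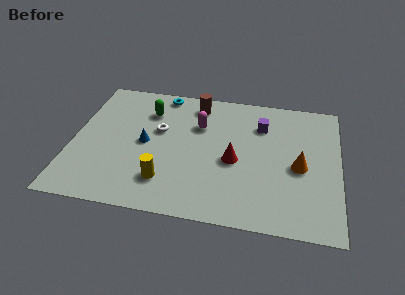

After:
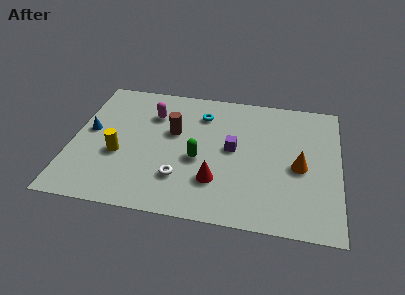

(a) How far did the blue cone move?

2.7

The blue cone was near (3.5, 4.5) before and (0.8, 4.9) after, so it travelled √(2.7² + 0.4²) ≈ 2.7 units.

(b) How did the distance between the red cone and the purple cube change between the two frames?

-0.6

The distance was about 3.0 in the first image and 2.4 in the second, so they moved 0.6 units closer together.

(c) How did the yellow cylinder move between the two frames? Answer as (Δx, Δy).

(-2.3, 1.4)

From the two frames, the yellow cylinder sits at roughly (4.6, 2.1) before and (2.3, 3.5) after.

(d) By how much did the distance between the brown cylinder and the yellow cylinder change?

-2.5

Before: roughly 5.7 units apart; after: 3.2. That's 2.5 units closer together.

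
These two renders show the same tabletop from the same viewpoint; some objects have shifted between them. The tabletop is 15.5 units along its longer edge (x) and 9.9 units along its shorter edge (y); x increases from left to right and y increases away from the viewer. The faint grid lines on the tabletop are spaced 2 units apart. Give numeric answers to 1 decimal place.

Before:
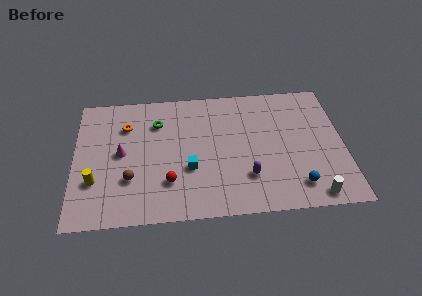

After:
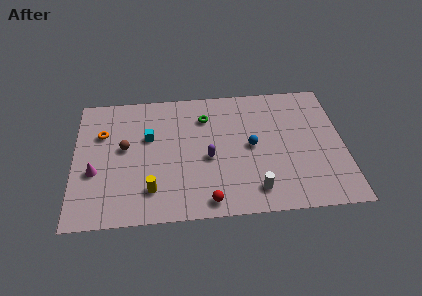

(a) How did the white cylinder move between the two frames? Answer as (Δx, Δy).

(-3.3, 0.7)

From the two frames, the white cylinder sits at roughly (13.6, 1.0) before and (10.3, 1.7) after.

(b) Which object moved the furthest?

the blue sphere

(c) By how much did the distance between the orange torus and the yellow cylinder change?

+0.8

They were about 4.5 units apart before and 5.3 after — 0.8 units further apart.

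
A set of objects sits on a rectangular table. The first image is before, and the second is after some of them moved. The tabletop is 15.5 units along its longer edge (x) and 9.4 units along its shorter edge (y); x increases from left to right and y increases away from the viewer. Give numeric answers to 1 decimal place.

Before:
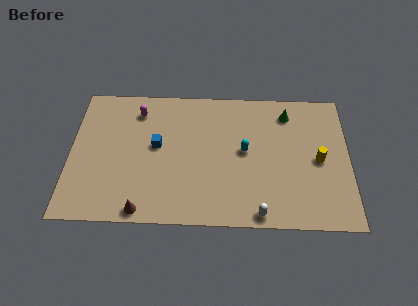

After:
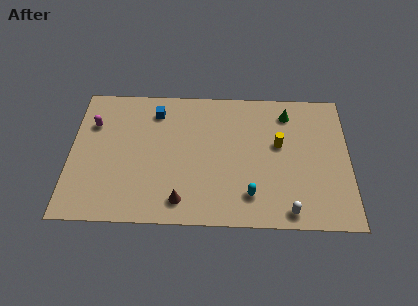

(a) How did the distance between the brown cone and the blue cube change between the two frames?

+1.8

Before: roughly 4.5 units apart; after: 6.3. That's 1.8 units further apart.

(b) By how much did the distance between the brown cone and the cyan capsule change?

-3.2

The distance was about 7.0 in the first image and 3.8 in the second, so they moved 3.2 units closer together.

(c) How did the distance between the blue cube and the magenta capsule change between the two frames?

+1.0

The distance was about 2.6 in the first image and 3.6 in the second, so they moved 1.0 units further apart.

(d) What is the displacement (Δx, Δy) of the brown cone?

(2.1, 0.7)

The brown cone started near (4.1, 0.8) and ended near (6.2, 1.5).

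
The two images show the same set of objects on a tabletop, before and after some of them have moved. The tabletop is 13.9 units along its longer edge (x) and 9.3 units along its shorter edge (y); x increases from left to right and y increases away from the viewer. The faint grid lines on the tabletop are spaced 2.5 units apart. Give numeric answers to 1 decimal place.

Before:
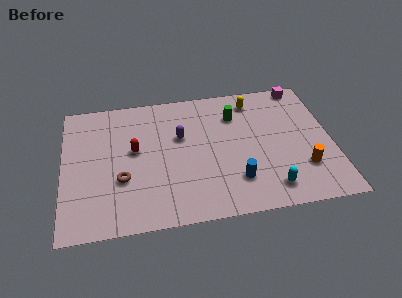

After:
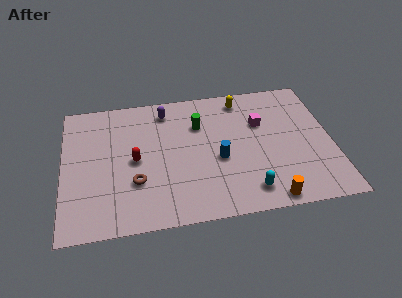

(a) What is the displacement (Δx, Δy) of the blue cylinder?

(-0.8, 1.6)

The blue cylinder started near (8.8, 2.3) and ended near (8.0, 3.9).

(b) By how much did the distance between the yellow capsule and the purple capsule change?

-0.4

They were about 4.4 units apart before and 4.0 after — 0.4 units closer together.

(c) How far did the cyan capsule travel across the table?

1.1

The cyan capsule moved from about (10.5, 1.5) to (9.4, 1.5), a distance of √(1.1² + 0.0²) ≈ 1.1.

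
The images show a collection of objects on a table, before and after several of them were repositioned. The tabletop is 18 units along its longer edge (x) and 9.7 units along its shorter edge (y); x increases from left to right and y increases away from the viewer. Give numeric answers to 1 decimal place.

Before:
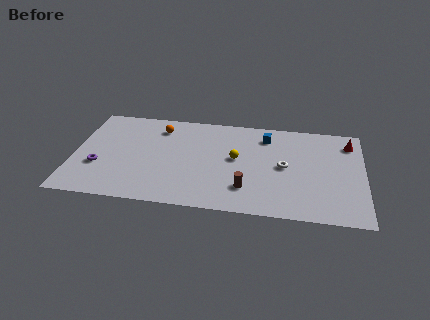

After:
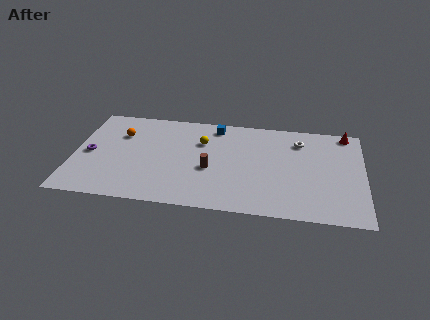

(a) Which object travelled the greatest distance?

the blue cube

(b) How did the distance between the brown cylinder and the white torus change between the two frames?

+3.2

Before: roughly 3.4 units apart; after: 6.6. That's 3.2 units further apart.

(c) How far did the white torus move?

2.8

The white torus moved from about (13.1, 4.9) to (14.0, 7.6), a distance of √(0.9² + 2.7²) ≈ 2.8.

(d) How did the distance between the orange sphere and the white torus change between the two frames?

+2.8

Before: roughly 8.4 units apart; after: 11.2. That's 2.8 units further apart.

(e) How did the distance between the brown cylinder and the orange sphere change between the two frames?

-1.4

The distance was about 7.8 in the first image and 6.4 in the second, so they moved 1.4 units closer together.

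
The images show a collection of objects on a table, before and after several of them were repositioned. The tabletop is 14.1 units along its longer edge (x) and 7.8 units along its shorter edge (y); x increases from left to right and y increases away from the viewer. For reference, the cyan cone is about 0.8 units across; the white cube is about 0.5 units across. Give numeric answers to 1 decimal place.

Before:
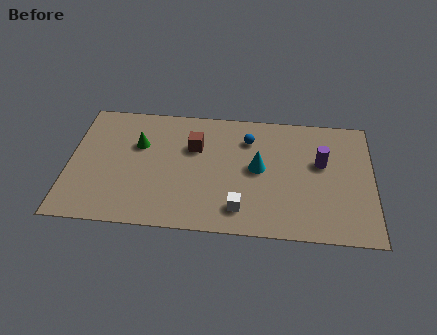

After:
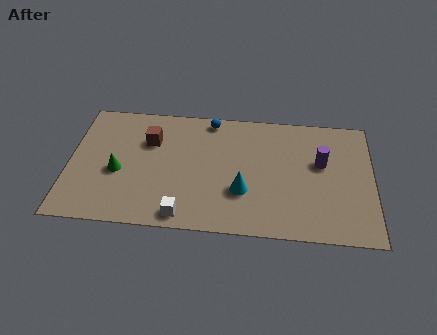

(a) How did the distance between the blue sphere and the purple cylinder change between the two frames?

+2.1

They were about 3.6 units apart before and 5.7 after — 2.1 units further apart.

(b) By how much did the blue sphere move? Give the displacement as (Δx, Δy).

(-1.8, 1.1)

From the two frames, the blue sphere sits at roughly (8.3, 5.9) before and (6.5, 7.0) after.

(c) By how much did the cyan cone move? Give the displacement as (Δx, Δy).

(-0.7, -1.5)

From the two frames, the cyan cone sits at roughly (8.8, 4.1) before and (8.1, 2.6) after.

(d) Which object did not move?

the purple cylinder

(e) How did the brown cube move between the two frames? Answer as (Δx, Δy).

(-2.1, 0.2)

From the two frames, the brown cube sits at roughly (5.8, 5.2) before and (3.7, 5.4) after.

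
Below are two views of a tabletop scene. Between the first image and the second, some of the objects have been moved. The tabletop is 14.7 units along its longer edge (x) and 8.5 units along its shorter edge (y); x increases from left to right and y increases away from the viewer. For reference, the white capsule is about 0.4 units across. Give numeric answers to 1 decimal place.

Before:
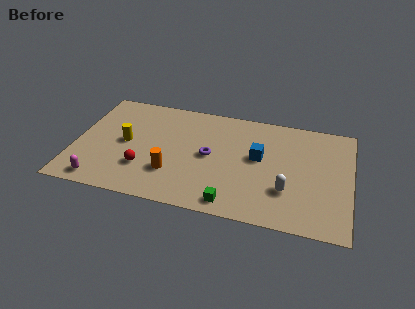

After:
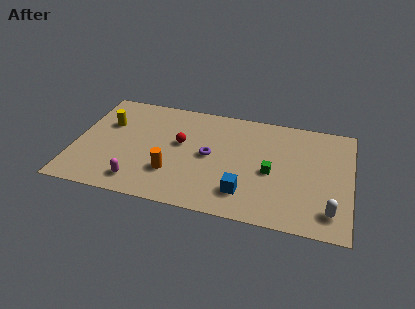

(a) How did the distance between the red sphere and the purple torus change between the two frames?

-2.1

They were about 3.8 units apart before and 1.7 after — 2.1 units closer together.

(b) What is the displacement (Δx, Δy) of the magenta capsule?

(2.0, 0.4)

From the two frames, the magenta capsule sits at roughly (1.6, 1.0) before and (3.6, 1.4) after.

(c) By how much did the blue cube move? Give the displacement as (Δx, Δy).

(-0.6, -2.9)

From the two frames, the blue cube sits at roughly (9.8, 4.8) before and (9.2, 1.9) after.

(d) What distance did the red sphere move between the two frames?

3.0

The red sphere moved from about (3.8, 2.5) to (5.6, 4.9), a distance of √(1.8² + 2.4²) ≈ 3.0.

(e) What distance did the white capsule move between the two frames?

2.5

The white capsule moved from about (11.4, 2.6) to (13.7, 1.6), a distance of √(2.3² + 1.0²) ≈ 2.5.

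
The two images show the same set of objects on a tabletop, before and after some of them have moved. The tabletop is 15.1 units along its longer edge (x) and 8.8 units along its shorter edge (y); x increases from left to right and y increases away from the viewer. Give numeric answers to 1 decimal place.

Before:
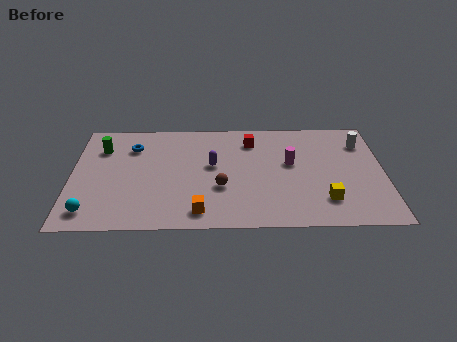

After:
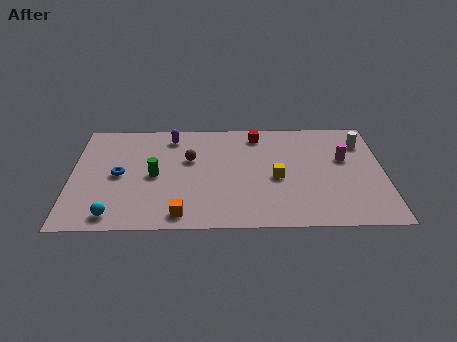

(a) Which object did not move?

the white cylinder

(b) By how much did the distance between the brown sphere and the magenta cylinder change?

+3.6

Before: roughly 3.9 units apart; after: 7.5. That's 3.6 units further apart.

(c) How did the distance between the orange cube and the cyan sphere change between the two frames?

-2.0

Before: roughly 5.2 units apart; after: 3.2. That's 2.0 units closer together.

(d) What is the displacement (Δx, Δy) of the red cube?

(0.3, 0.5)

The red cube was at about (8.7, 7.0) and moved to about (9.0, 7.5).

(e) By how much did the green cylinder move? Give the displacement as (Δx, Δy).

(2.6, -2.3)

The green cylinder started near (1.4, 6.5) and ended near (4.0, 4.2).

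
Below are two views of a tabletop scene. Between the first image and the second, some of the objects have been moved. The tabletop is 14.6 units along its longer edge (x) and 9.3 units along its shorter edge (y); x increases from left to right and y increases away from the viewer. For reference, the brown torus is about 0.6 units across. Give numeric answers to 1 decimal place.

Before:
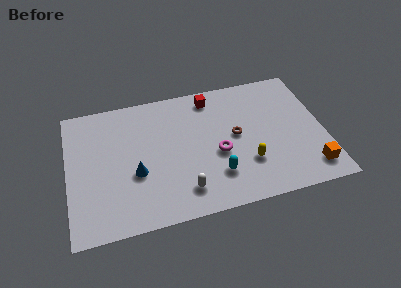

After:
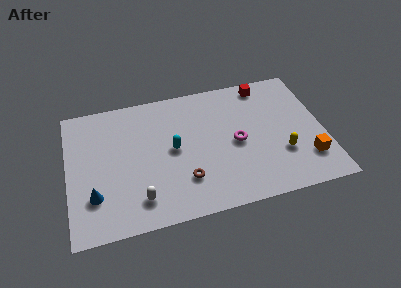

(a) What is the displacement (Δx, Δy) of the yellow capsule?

(2.0, 0.2)

From the two frames, the yellow capsule sits at roughly (10.1, 2.8) before and (12.1, 3.0) after.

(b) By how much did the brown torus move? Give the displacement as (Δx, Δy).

(-3.1, -2.4)

From the two frames, the brown torus sits at roughly (9.6, 4.9) before and (6.5, 2.5) after.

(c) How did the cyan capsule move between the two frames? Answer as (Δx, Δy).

(-2.3, 2.4)

The cyan capsule was at about (8.3, 2.4) and moved to about (6.0, 4.8).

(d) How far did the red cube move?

3.1

From (8.4, 8.0) to (11.5, 8.2), the red cube covered √(3.1² + 0.2²) ≈ 3.1 units.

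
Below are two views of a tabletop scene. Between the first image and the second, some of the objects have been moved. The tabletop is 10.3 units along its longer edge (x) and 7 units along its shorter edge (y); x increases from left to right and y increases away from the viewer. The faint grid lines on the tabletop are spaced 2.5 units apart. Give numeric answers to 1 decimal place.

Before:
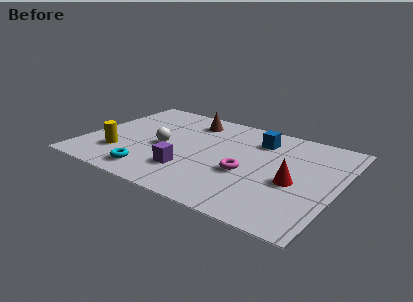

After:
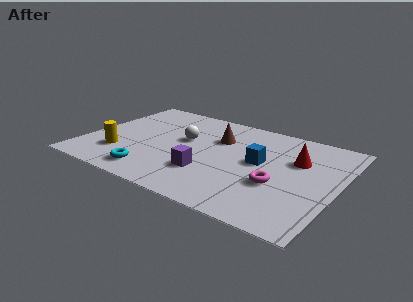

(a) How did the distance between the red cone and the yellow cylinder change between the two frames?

+0.3

The distance was about 7.1 in the first image and 7.4 in the second, so they moved 0.3 units further apart.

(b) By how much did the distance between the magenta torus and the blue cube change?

-1.1

They were about 2.6 units apart before and 1.5 after — 1.1 units closer together.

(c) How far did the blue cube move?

1.6

The blue cube was near (6.8, 5.4) before and (7.1, 3.8) after, so it travelled √(0.3² + 1.6²) ≈ 1.6 units.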